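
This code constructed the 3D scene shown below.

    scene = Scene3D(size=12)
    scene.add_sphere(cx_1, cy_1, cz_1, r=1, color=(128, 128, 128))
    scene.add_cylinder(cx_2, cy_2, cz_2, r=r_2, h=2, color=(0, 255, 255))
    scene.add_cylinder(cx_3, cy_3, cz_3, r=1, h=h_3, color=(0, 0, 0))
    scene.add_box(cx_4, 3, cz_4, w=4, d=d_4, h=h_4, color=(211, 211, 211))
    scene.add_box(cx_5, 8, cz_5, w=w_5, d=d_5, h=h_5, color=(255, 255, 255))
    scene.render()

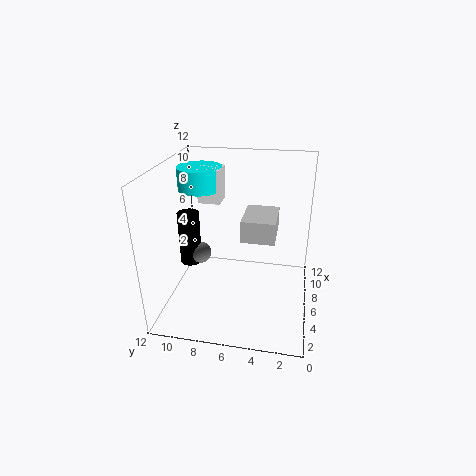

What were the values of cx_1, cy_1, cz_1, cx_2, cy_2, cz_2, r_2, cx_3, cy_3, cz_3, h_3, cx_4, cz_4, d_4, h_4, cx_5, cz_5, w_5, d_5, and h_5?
cx_1 = 8, cy_1 = 10, cz_1 = 3, cx_2 = 9, cy_2 = 10, cz_2 = 9, r_2 = 2, cx_3 = 8, cy_3 = 11, cz_3 = 2, h_3 = 5, cx_4 = 7, cz_4 = 5, d_4 = 3, h_4 = 2, cx_5 = 8, cz_5 = 8, w_5 = 2, d_5 = 2, h_5 = 3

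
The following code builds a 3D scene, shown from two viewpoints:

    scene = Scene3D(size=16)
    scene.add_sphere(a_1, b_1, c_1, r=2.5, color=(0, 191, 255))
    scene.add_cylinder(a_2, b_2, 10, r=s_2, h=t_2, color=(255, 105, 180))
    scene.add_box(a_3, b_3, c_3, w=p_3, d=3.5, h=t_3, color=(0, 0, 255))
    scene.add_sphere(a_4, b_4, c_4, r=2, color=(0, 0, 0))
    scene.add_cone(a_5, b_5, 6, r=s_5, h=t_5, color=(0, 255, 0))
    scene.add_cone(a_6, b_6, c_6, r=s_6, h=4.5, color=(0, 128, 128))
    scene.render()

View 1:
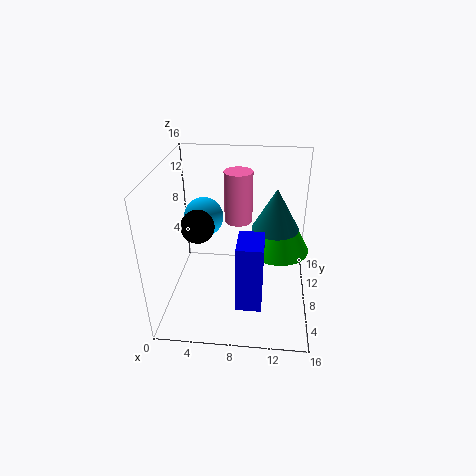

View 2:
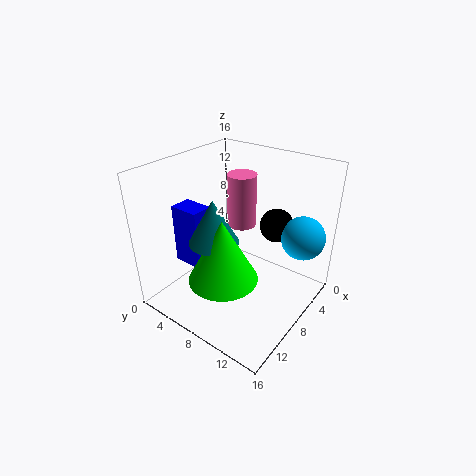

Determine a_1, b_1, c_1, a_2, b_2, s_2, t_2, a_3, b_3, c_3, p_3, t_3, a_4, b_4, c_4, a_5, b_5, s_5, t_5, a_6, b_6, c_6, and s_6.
a_1 = 3, b_1 = 13.5, c_1 = 7.5, a_2 = 8, b_2 = 8.5, s_2 = 1.5, t_2 = 5.5, a_3 = 8.5, b_3 = 1, c_3 = 4, p_3 = 2.5, t_3 = 7, a_4 = 3, b_4 = 10, c_4 = 8, a_5 = 12.5, b_5 = 9.5, s_5 = 3.5, t_5 = 6.5, a_6 = 12, b_6 = 8, c_6 = 9.5, s_6 = 2.5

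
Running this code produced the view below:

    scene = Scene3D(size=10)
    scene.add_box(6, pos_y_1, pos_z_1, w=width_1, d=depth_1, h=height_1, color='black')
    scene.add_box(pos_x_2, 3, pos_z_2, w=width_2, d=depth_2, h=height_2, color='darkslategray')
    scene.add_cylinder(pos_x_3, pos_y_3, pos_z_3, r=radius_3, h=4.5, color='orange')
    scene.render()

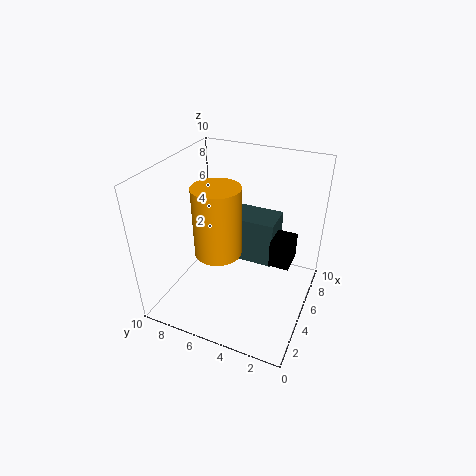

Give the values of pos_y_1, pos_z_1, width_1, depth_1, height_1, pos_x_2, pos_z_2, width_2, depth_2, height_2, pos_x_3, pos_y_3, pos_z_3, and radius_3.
pos_y_1 = 1.5; pos_z_1 = 2.5; width_1 = 2; depth_1 = 1.5; height_1 = 2; pos_x_2 = 6.5; pos_z_2 = 2; width_2 = 2.5; depth_2 = 3.5; height_2 = 3.5; pos_x_3 = 3; pos_y_3 = 5.5; pos_z_3 = 5; radius_3 = 1.5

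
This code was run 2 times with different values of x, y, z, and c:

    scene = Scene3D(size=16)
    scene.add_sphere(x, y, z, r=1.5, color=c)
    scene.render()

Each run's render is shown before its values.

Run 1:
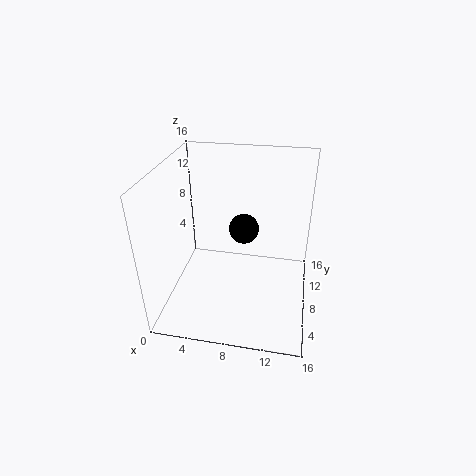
x = 9, y = 6, z = 10.5, c = 'black'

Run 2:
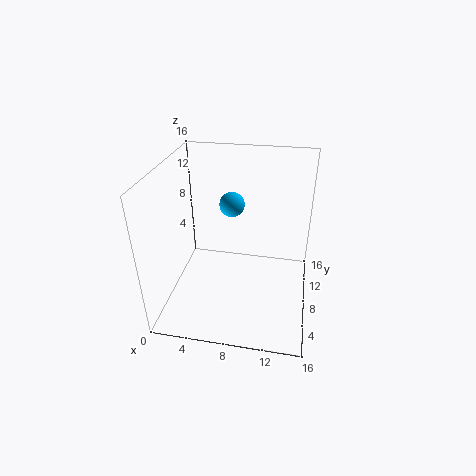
x = 6.5, y = 12, z = 10, c = 'deepskyblue'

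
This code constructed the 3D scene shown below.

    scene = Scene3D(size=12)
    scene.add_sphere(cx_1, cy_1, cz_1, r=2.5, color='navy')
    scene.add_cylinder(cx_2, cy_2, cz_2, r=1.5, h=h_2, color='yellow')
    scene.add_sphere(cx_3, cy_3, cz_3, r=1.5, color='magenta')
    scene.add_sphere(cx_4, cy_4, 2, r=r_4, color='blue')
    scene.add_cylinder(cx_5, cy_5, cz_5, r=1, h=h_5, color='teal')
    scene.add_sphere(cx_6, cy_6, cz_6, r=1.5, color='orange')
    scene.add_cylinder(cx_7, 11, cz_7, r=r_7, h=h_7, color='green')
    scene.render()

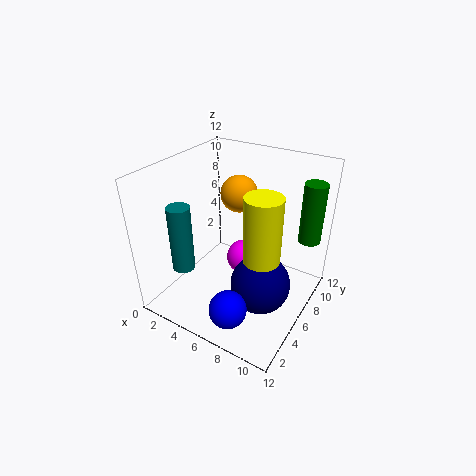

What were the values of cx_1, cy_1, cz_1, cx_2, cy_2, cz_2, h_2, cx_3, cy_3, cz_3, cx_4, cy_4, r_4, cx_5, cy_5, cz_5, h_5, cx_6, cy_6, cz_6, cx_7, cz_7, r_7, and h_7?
cx_1 = 8.5; cy_1 = 5.5; cz_1 = 2.5; cx_2 = 8.5; cy_2 = 5.5; cz_2 = 5; h_2 = 5.5; cx_3 = 6; cy_3 = 7; cz_3 = 3.5; cx_4 = 7.5; cy_4 = 2; r_4 = 1.5; cx_5 = 1.5; cy_5 = 4; cz_5 = 2.5; h_5 = 6; cx_6 = 5.5; cy_6 = 7; cz_6 = 9.5; cx_7 = 10.5; cz_7 = 4.5; r_7 = 1; h_7 = 5.5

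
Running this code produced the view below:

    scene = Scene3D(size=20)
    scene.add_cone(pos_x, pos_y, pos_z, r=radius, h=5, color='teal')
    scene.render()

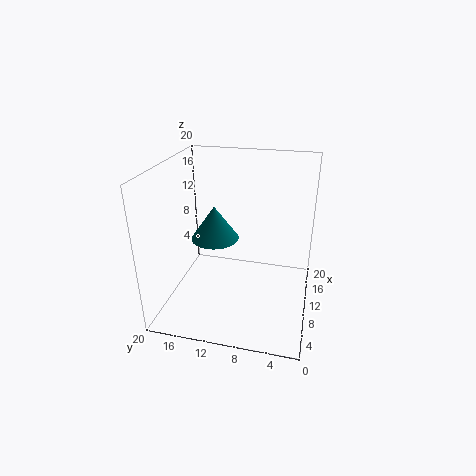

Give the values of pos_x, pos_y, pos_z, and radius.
pos_x = 12
pos_y = 14
pos_z = 8.5
radius = 3.5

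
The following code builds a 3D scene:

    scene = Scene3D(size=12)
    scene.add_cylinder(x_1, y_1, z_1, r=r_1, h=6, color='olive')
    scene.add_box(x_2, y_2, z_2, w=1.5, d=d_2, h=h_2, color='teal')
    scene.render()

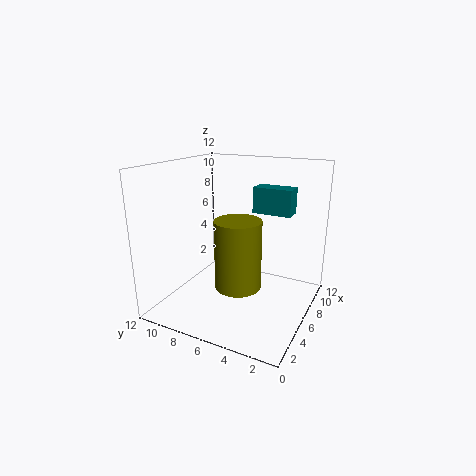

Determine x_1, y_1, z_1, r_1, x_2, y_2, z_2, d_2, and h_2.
x_1 = 6
y_1 = 6
z_1 = 1.5
r_1 = 2
x_2 = 5.5
y_2 = 1.5
z_2 = 8.5
d_2 = 3
h_2 = 2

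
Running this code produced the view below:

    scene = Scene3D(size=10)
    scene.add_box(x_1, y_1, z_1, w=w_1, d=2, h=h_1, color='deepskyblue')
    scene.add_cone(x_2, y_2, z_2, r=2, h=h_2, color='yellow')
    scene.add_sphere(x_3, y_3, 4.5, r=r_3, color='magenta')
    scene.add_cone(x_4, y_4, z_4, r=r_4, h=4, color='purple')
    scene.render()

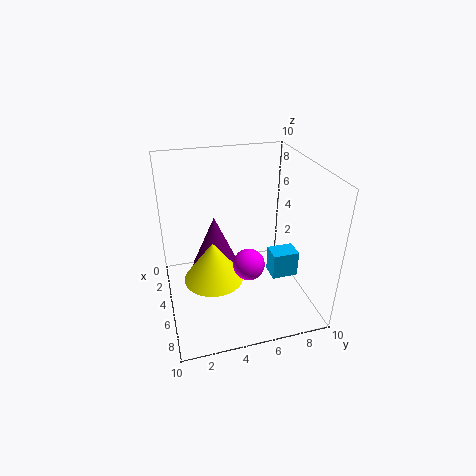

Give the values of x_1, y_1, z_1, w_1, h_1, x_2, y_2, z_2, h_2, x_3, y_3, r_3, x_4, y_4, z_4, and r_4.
x_1 = 3.75; y_1 = 7.75; z_1 = 1; w_1 = 1.5; h_1 = 2; x_2 = 6; y_2 = 3; z_2 = 2.75; h_2 = 2.75; x_3 = 7.5; y_3 = 5; r_3 = 1; x_4 = 3; y_4 = 3.75; z_4 = 1.75; r_4 = 1.75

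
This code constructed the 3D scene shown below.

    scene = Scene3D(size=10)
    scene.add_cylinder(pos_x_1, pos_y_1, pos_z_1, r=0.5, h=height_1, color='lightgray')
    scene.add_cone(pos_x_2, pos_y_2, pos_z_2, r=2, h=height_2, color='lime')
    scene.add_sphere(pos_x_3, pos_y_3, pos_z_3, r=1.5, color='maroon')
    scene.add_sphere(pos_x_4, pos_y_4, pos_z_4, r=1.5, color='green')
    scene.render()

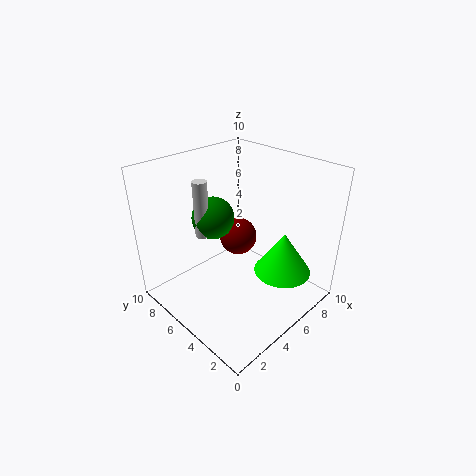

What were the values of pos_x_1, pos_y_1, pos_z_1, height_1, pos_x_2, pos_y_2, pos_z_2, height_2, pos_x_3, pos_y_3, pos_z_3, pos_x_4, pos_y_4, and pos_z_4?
pos_x_1 = 3.5
pos_y_1 = 7
pos_z_1 = 5
height_1 = 4
pos_x_2 = 7
pos_y_2 = 2.5
pos_z_2 = 2.5
height_2 = 3
pos_x_3 = 7.5
pos_y_3 = 7.5
pos_z_3 = 3
pos_x_4 = 4.5
pos_y_4 = 7
pos_z_4 = 6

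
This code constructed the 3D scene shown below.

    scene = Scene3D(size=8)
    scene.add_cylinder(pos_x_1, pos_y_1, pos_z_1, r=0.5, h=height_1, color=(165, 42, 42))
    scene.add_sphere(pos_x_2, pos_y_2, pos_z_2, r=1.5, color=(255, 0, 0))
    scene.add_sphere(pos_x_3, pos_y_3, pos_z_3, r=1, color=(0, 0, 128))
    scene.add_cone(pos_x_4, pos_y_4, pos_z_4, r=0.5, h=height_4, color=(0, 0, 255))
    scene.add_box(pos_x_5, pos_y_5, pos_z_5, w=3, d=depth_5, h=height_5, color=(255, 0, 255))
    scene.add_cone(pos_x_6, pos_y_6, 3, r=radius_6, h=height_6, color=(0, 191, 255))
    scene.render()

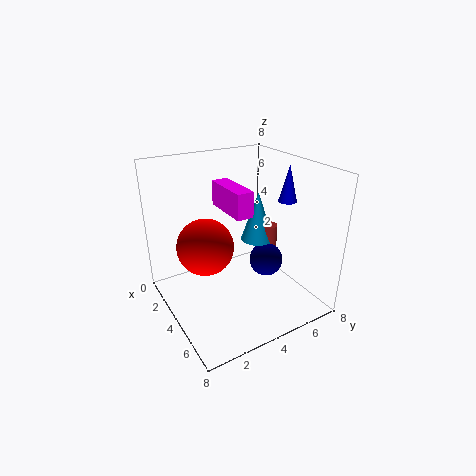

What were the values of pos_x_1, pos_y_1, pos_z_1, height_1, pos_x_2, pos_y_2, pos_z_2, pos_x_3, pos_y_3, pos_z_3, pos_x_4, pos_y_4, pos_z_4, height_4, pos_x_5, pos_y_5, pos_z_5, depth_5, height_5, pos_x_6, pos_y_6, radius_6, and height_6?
pos_x_1 = 3.5; pos_y_1 = 6.5; pos_z_1 = 2.5; height_1 = 1.5; pos_x_2 = 4; pos_y_2 = 2; pos_z_2 = 4; pos_x_3 = 4; pos_y_3 = 6; pos_z_3 = 2; pos_x_4 = 5; pos_y_4 = 6.5; pos_z_4 = 6; height_4 = 2; pos_x_5 = 1; pos_y_5 = 4; pos_z_5 = 5; depth_5 = 1; height_5 = 1.5; pos_x_6 = 3; pos_y_6 = 6; radius_6 = 1; height_6 = 3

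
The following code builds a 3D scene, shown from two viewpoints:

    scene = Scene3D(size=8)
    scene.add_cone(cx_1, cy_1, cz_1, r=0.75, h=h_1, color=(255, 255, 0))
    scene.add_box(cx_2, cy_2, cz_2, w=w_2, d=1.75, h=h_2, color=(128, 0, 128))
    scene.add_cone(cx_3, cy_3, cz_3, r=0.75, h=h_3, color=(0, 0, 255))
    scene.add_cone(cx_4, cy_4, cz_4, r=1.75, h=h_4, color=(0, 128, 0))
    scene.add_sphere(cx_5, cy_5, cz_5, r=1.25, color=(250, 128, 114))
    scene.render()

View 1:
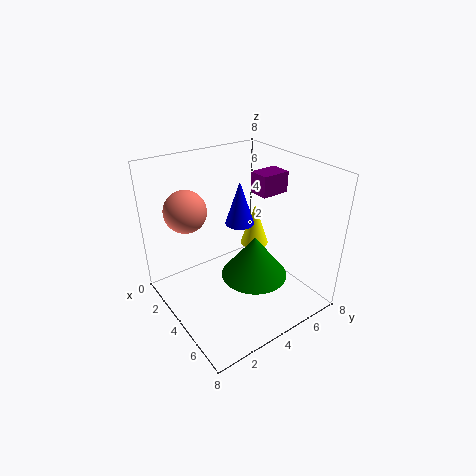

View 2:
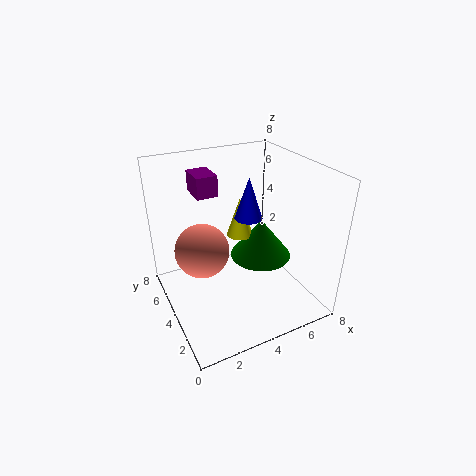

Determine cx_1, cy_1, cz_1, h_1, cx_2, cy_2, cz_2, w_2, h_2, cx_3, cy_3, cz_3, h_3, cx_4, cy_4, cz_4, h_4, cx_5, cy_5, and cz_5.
cx_1 = 4.5
cy_1 = 4.75
cz_1 = 3.75
h_1 = 2.25
cx_2 = 2.5
cy_2 = 6
cz_2 = 5.75
w_2 = 1.25
h_2 = 1.25
cx_3 = 4.5
cy_3 = 3.75
cz_3 = 5.25
h_3 = 2.25
cx_4 = 5.5
cy_4 = 4
cz_4 = 2.5
h_4 = 2.25
cx_5 = 1.25
cy_5 = 2.25
cz_5 = 5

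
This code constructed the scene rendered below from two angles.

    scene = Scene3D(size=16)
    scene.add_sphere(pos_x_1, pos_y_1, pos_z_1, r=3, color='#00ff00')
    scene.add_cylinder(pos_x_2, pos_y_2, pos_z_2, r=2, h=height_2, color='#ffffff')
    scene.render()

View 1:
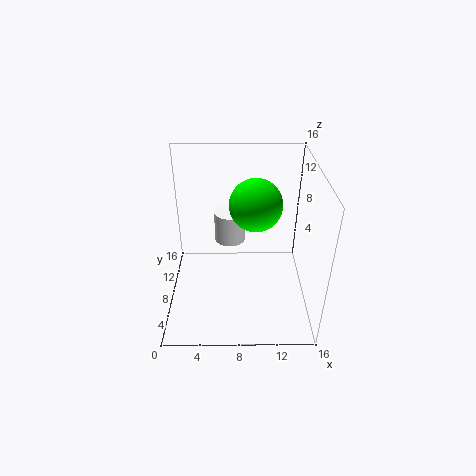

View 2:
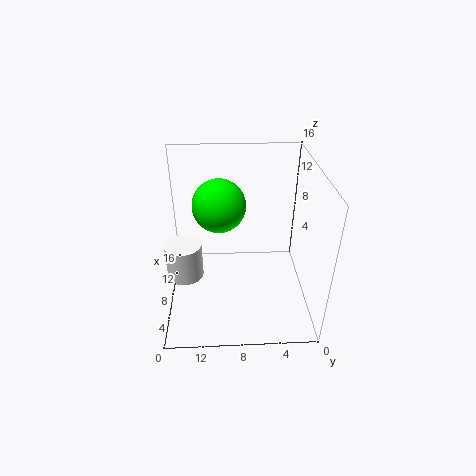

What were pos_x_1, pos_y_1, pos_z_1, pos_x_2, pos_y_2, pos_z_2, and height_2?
pos_x_1 = 10
pos_y_1 = 10
pos_z_1 = 11
pos_x_2 = 7
pos_y_2 = 14
pos_z_2 = 4
height_2 = 4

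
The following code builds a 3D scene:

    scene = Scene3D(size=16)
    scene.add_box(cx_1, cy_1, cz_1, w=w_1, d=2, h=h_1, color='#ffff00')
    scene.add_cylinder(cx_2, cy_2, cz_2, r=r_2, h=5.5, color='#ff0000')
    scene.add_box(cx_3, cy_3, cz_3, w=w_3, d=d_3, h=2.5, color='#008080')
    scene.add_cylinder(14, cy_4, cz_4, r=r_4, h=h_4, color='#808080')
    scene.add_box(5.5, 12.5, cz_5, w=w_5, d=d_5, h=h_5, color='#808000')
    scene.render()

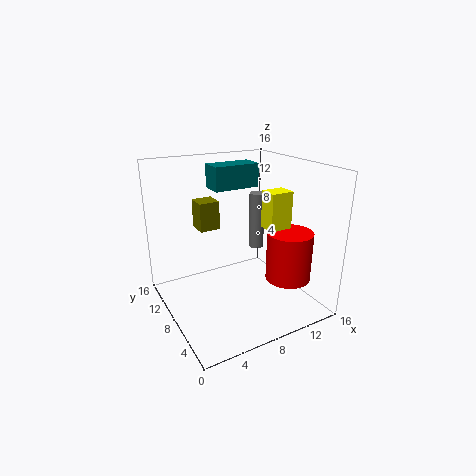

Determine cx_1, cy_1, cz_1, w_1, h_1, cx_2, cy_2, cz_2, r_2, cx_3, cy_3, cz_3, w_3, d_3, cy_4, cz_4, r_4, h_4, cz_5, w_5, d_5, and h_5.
cx_1 = 10; cy_1 = 4.5; cz_1 = 9.5; w_1 = 2.5; h_1 = 4; cx_2 = 12.5; cy_2 = 4.5; cz_2 = 3.5; r_2 = 2.5; cx_3 = 5.5; cy_3 = 8; cz_3 = 13.5; w_3 = 5; d_3 = 2.5; cy_4 = 13.5; cz_4 = 3.5; r_4 = 1; h_4 = 7.5; cz_5 = 7.5; w_5 = 2.5; d_5 = 2.5; h_5 = 3.5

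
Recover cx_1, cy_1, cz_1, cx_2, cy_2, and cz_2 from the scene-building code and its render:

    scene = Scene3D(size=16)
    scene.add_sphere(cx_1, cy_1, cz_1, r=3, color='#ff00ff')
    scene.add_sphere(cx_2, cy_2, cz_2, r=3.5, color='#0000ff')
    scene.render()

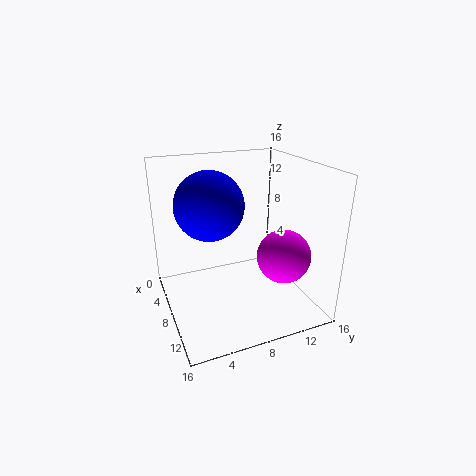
cx_1 = 10.5
cy_1 = 12.5
cz_1 = 6
cx_2 = 9
cy_2 = 4.5
cz_2 = 12.5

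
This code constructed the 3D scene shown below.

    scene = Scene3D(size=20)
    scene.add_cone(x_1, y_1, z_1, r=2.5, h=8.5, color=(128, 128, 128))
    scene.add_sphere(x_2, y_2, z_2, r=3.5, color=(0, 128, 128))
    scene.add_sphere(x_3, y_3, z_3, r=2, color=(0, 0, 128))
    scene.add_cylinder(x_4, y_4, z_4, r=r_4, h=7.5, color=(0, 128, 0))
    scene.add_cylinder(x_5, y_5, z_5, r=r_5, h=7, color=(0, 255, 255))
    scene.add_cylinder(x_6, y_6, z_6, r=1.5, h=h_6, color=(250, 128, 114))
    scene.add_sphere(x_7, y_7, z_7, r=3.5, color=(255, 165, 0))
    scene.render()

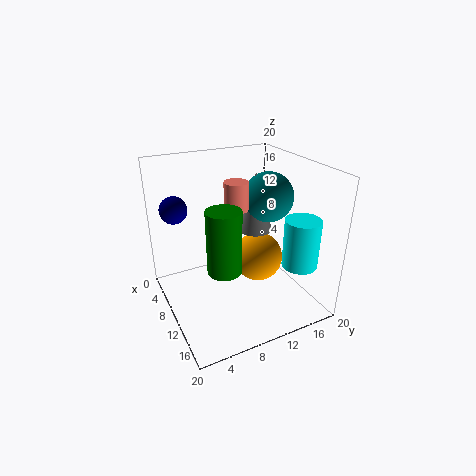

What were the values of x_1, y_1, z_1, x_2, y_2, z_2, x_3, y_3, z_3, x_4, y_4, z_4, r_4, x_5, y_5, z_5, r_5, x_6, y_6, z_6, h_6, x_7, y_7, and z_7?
x_1 = 8.5; y_1 = 13.5; z_1 = 10; x_2 = 9.5; y_2 = 15; z_2 = 15; x_3 = 3.5; y_3 = 3; z_3 = 13; x_4 = 16.5; y_4 = 5; z_4 = 10; r_4 = 2; x_5 = 14.5; y_5 = 17.5; z_5 = 6; r_5 = 2.5; x_6 = 12.5; y_6 = 8.5; z_6 = 15.5; h_6 = 3.5; x_7 = 10.5; y_7 = 13; z_7 = 6.5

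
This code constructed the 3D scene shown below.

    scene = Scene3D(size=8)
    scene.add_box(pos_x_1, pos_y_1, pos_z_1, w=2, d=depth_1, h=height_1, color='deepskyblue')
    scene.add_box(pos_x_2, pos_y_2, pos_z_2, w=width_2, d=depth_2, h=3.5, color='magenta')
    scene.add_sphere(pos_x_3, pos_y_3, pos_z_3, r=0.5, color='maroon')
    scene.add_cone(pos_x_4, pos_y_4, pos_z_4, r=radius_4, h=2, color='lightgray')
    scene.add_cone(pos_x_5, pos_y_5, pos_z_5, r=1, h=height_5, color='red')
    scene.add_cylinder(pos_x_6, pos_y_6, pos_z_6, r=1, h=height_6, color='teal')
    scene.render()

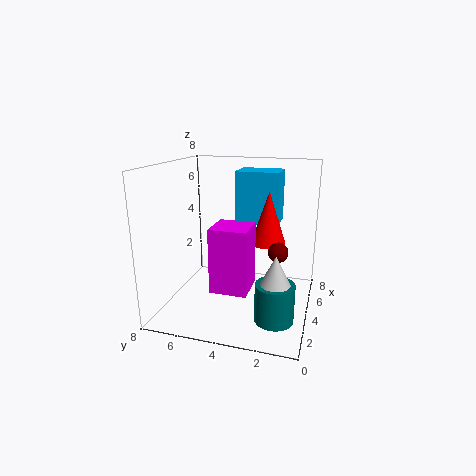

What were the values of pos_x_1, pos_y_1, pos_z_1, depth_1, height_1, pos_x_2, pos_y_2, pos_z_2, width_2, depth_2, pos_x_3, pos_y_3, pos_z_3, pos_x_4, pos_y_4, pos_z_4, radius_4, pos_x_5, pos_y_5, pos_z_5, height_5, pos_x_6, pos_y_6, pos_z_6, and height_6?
pos_x_1 = 5, pos_y_1 = 2, pos_z_1 = 4.5, depth_1 = 2.5, height_1 = 3, pos_x_2 = 2, pos_y_2 = 3, pos_z_2 = 1.5, width_2 = 2, depth_2 = 2, pos_x_3 = 2.5, pos_y_3 = 1.5, pos_z_3 = 4, pos_x_4 = 2, pos_y_4 = 1.5, pos_z_4 = 2, radius_4 = 1, pos_x_5 = 5, pos_y_5 = 2.5, pos_z_5 = 3.5, height_5 = 3, pos_x_6 = 2, pos_y_6 = 1.5, pos_z_6 = 0.5, height_6 = 2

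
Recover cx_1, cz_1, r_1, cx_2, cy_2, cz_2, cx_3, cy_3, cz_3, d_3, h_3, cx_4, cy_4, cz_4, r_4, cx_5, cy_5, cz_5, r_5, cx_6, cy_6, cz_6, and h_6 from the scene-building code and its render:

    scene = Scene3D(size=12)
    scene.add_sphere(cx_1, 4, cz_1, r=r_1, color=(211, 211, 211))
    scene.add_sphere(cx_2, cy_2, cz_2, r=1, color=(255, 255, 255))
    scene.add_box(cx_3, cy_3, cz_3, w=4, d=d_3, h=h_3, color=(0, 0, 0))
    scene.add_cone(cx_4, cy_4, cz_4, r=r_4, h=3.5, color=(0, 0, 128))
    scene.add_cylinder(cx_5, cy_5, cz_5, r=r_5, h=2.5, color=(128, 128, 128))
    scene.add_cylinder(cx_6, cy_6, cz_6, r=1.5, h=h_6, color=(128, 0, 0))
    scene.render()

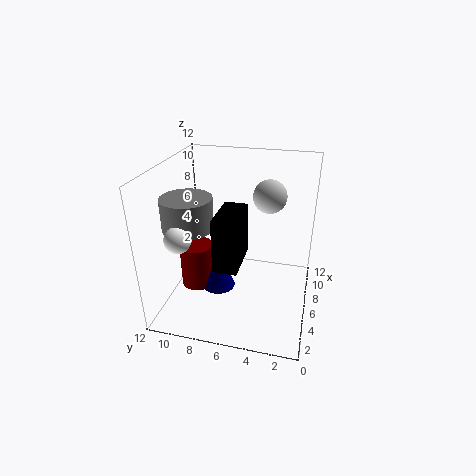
cx_1 = 9.5
cz_1 = 8.5
r_1 = 1.5
cx_2 = 2
cy_2 = 9.5
cz_2 = 7.5
cx_3 = 3.5
cy_3 = 5.5
cz_3 = 4
d_3 = 2
h_3 = 4.5
cx_4 = 6.5
cy_4 = 8
cz_4 = 0.5
r_4 = 1.5
cx_5 = 4
cy_5 = 9.5
cz_5 = 7.5
r_5 = 2
cx_6 = 6.5
cy_6 = 10
cz_6 = 0.5
h_6 = 4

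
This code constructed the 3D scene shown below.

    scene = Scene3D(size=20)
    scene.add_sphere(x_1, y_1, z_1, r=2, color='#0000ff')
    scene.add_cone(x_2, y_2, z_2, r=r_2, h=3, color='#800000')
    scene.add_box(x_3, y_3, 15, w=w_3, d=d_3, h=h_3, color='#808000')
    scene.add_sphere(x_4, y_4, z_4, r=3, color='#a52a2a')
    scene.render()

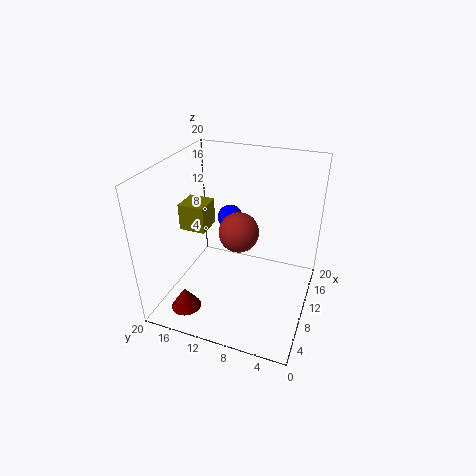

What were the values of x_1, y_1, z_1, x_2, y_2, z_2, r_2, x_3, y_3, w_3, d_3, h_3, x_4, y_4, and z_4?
x_1 = 17; y_1 = 14; z_1 = 9; x_2 = 3; y_2 = 15; z_2 = 2; r_2 = 2; x_3 = 2; y_3 = 11; w_3 = 3; d_3 = 3; h_3 = 3; x_4 = 13; y_4 = 11; z_4 = 9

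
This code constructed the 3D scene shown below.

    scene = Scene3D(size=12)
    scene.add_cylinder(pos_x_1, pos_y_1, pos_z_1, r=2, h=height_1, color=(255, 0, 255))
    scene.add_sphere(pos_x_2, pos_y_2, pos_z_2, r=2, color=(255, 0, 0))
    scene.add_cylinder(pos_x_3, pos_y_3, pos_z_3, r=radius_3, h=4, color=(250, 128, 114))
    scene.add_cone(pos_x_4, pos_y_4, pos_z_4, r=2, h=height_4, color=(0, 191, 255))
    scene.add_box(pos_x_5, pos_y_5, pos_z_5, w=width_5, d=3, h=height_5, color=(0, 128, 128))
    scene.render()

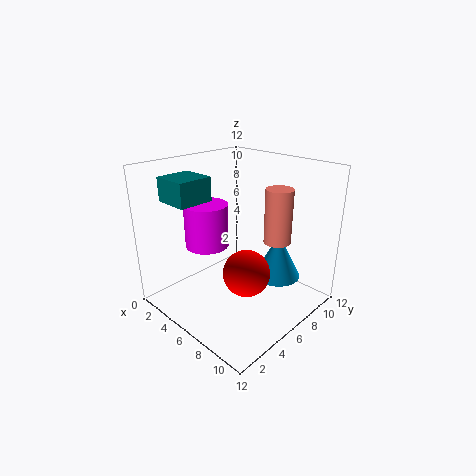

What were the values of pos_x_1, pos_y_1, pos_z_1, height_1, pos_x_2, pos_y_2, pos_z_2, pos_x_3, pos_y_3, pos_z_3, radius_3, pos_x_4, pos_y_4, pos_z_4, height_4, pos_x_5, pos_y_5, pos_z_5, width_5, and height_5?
pos_x_1 = 2, pos_y_1 = 6, pos_z_1 = 4, height_1 = 4, pos_x_2 = 7, pos_y_2 = 6, pos_z_2 = 3, pos_x_3 = 10, pos_y_3 = 6, pos_z_3 = 7, radius_3 = 1, pos_x_4 = 8, pos_y_4 = 9, pos_z_4 = 2, height_4 = 4, pos_x_5 = 1, pos_y_5 = 2, pos_z_5 = 9, width_5 = 3, height_5 = 2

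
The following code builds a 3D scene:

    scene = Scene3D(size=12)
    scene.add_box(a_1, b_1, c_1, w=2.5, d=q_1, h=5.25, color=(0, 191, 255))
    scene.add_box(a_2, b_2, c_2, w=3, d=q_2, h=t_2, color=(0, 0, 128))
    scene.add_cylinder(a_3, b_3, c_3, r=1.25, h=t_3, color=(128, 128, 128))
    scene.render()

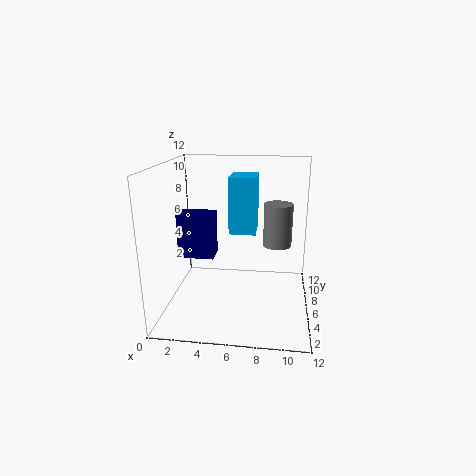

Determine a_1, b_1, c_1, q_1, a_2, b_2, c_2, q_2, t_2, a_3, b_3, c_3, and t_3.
a_1 = 4.75; b_1 = 8.75; c_1 = 5.25; q_1 = 3.25; a_2 = 1; b_2 = 5.25; c_2 = 4.25; q_2 = 2; t_2 = 3.75; a_3 = 9.25; b_3 = 8; c_3 = 4.75; t_3 = 3.75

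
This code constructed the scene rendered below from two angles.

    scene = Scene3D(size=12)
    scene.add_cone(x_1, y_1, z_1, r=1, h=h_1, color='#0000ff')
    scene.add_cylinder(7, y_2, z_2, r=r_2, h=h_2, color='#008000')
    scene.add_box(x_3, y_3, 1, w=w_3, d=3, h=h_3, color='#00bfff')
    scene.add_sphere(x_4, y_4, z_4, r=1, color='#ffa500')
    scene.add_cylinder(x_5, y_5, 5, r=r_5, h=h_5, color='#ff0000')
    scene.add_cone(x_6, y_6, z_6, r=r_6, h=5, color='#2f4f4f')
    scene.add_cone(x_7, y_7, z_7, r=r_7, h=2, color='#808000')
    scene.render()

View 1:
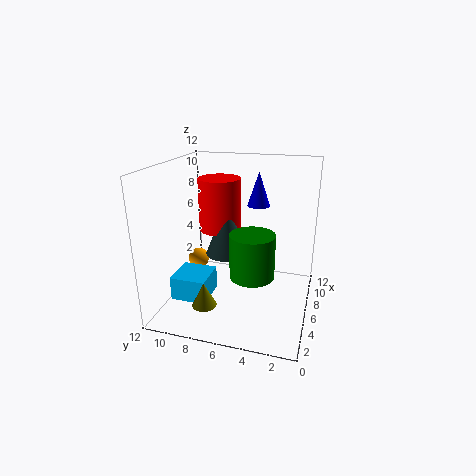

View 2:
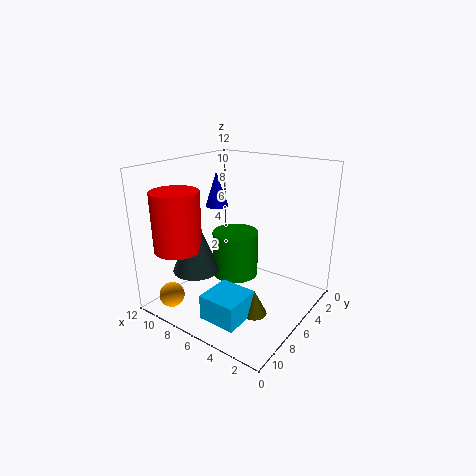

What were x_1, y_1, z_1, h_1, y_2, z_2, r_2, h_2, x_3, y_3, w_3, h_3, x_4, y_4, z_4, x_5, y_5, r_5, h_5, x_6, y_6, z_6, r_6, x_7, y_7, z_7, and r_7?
x_1 = 9; y_1 = 5; z_1 = 8; h_1 = 3; y_2 = 5; z_2 = 2; r_2 = 2; h_2 = 4; x_3 = 3; y_3 = 8; w_3 = 3; h_3 = 2; x_4 = 9; y_4 = 11; z_4 = 2; x_5 = 10; y_5 = 9; r_5 = 2; h_5 = 5; x_6 = 9; y_6 = 8; z_6 = 3; r_6 = 2; x_7 = 3; y_7 = 8; z_7 = 1; r_7 = 1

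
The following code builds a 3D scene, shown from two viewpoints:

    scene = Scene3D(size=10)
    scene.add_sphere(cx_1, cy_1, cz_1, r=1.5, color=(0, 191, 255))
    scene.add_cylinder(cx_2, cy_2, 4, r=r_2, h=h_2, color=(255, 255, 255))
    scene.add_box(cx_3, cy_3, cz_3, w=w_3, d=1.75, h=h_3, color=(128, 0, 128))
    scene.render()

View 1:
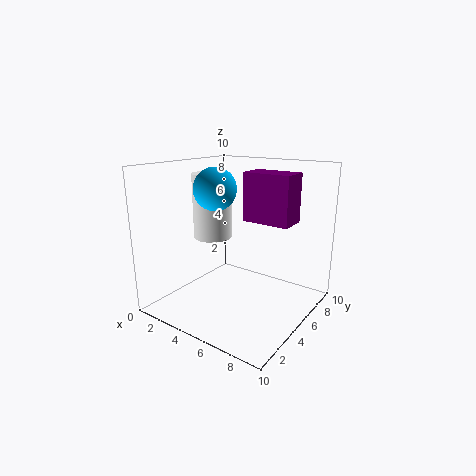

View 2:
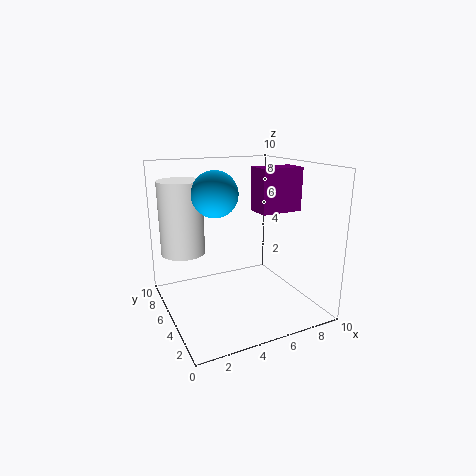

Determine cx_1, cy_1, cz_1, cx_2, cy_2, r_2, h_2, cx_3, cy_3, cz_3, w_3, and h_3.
cx_1 = 3.25, cy_1 = 4.75, cz_1 = 8.25, cx_2 = 1.5, cy_2 = 6.5, r_2 = 1.5, h_2 = 5, cx_3 = 6.25, cy_3 = 3.75, cz_3 = 6.75, w_3 = 3, h_3 = 3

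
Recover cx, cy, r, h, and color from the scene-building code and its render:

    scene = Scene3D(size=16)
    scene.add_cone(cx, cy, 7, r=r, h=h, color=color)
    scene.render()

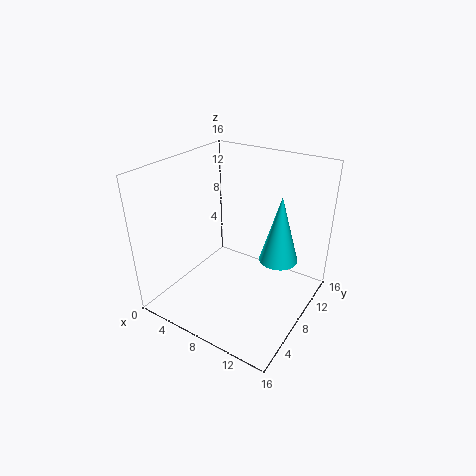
cx = 13; cy = 8; r = 2; h = 7; color = 'cyan'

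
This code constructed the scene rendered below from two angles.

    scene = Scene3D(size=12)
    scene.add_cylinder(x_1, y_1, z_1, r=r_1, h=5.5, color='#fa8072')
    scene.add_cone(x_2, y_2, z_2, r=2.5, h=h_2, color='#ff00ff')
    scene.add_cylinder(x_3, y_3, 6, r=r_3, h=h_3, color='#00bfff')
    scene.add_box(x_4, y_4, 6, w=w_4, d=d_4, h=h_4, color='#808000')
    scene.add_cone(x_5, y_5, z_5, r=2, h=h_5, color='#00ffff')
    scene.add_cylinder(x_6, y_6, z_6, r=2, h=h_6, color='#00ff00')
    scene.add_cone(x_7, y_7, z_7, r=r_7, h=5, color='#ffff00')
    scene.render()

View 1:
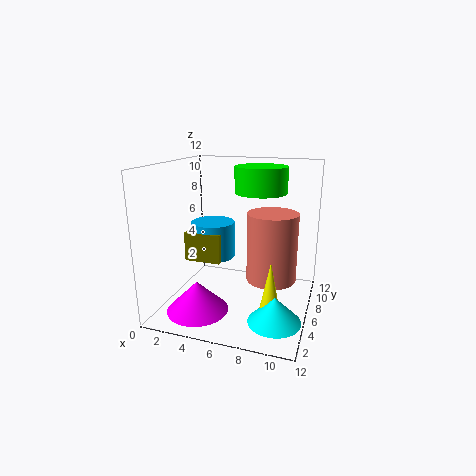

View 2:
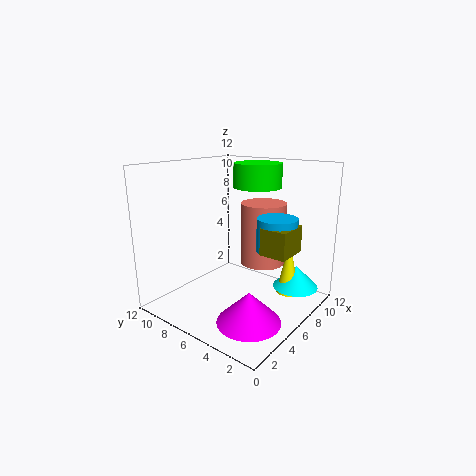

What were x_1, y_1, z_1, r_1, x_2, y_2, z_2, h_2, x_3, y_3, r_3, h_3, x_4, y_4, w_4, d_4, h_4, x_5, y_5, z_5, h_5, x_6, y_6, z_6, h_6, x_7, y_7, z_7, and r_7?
x_1 = 9
y_1 = 5.5
z_1 = 3
r_1 = 2
x_2 = 3.5
y_2 = 3
z_2 = 0.5
h_2 = 2.5
x_3 = 5.5
y_3 = 2
r_3 = 1.5
h_3 = 2.5
x_4 = 4
y_4 = 0.5
w_4 = 2.5
d_4 = 2
h_4 = 2
x_5 = 10
y_5 = 2.5
z_5 = 1
h_5 = 2
x_6 = 8
y_6 = 5.5
z_6 = 10
h_6 = 2
x_7 = 9.5
y_7 = 3
z_7 = 0.5
r_7 = 1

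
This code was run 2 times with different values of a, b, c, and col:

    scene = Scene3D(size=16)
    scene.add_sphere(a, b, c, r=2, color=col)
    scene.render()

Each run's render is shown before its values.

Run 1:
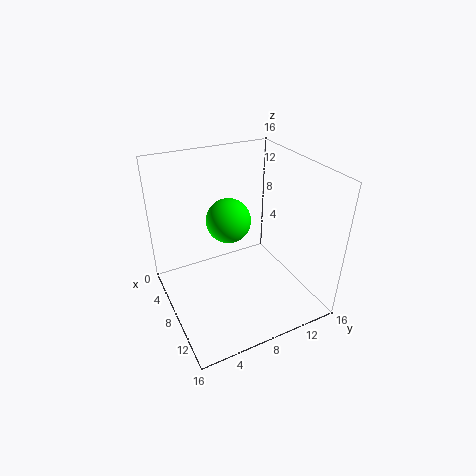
a = 12; b = 5; c = 13; col = 'lime'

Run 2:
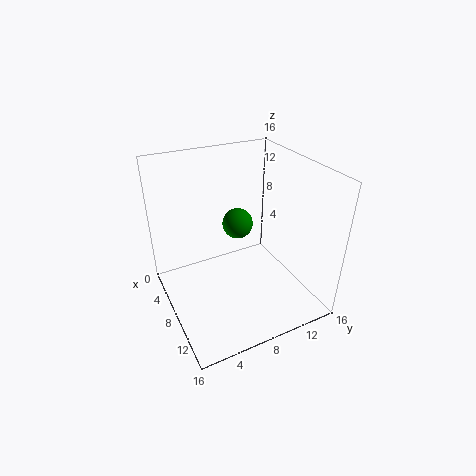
a = 2; b = 11; c = 6; col = 'green'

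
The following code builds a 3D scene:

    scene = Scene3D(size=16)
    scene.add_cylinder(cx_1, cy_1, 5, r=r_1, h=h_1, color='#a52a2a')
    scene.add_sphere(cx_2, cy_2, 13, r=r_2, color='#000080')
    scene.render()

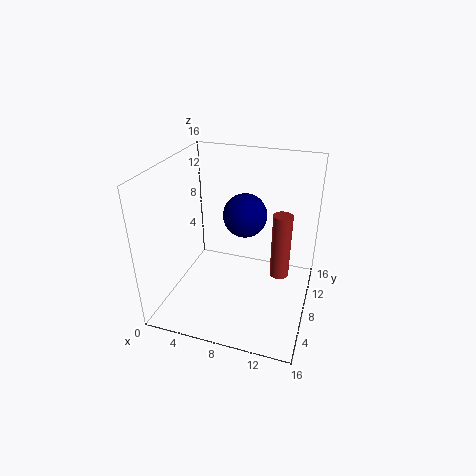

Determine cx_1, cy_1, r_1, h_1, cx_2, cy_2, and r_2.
cx_1 = 13; cy_1 = 7; r_1 = 1; h_1 = 7; cx_2 = 10; cy_2 = 4; r_2 = 2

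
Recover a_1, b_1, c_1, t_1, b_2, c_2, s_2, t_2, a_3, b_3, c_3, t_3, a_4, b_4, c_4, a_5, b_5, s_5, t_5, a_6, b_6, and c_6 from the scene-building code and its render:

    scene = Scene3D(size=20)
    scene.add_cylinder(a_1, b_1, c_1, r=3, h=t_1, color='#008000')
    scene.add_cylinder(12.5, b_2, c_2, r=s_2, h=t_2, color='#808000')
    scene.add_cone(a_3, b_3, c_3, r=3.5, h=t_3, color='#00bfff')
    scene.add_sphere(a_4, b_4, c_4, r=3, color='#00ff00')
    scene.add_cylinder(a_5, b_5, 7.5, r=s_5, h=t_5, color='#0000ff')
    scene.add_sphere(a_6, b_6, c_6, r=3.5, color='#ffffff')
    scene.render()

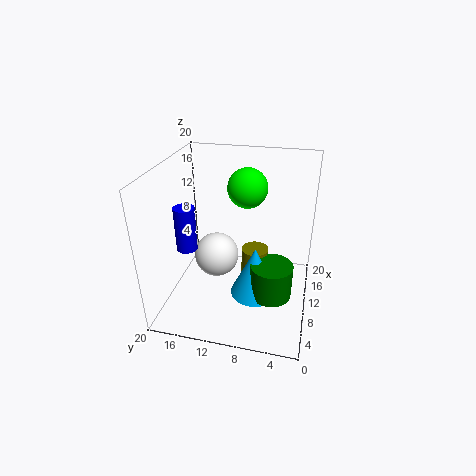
a_1 = 9.5
b_1 = 5
c_1 = 1.5
t_1 = 5
b_2 = 8
c_2 = 1.5
s_2 = 2
t_2 = 5.5
a_3 = 10
b_3 = 7.5
c_3 = 1
t_3 = 7.5
a_4 = 16
b_4 = 10
c_4 = 15
a_5 = 9.5
b_5 = 17.5
s_5 = 1.5
t_5 = 6.5
a_6 = 14
b_6 = 14.5
c_6 = 4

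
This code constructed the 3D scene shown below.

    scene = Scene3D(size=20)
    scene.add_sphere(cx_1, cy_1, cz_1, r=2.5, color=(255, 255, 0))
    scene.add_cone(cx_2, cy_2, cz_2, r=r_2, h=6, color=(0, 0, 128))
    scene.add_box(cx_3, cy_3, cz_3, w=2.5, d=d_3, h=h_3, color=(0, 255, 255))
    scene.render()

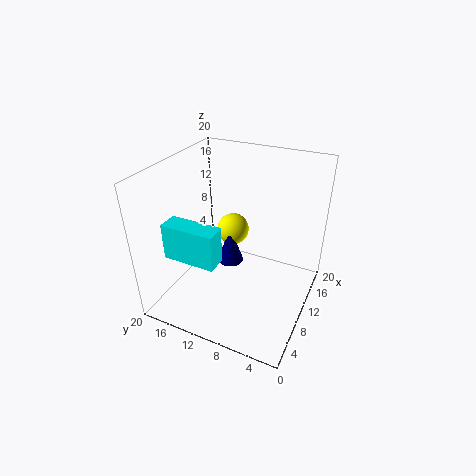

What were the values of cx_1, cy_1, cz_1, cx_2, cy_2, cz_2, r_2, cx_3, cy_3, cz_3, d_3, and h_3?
cx_1 = 15.5, cy_1 = 13.5, cz_1 = 7.5, cx_2 = 13.5, cy_2 = 13, cz_2 = 3, r_2 = 2, cx_3 = 1, cy_3 = 9, cz_3 = 11, d_3 = 6.5, h_3 = 4.5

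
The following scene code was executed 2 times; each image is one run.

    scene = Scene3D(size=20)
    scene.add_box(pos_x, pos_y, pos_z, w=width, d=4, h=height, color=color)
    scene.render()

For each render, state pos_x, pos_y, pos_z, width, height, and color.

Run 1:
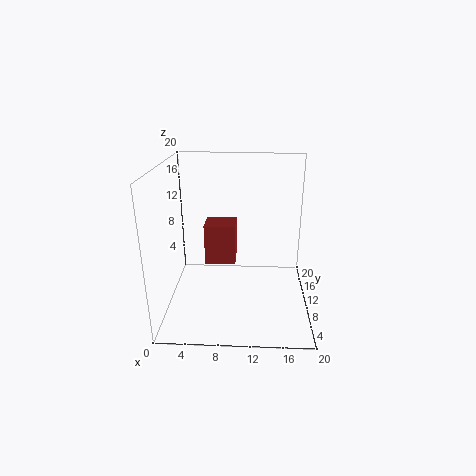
pos_x = 5; pos_y = 11.5; pos_z = 5; width = 4.5; height = 6; color = 'brown'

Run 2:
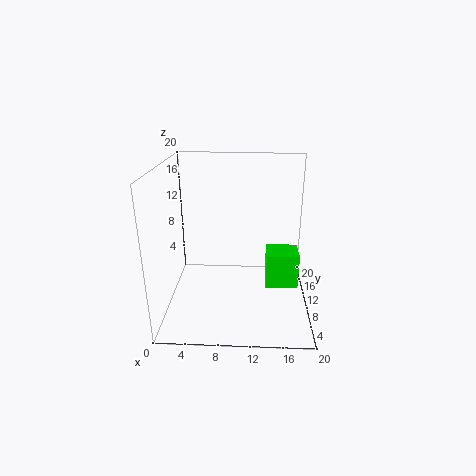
pos_x = 14; pos_y = 8.5; pos_z = 3; width = 4.5; height = 5; color = 'lime'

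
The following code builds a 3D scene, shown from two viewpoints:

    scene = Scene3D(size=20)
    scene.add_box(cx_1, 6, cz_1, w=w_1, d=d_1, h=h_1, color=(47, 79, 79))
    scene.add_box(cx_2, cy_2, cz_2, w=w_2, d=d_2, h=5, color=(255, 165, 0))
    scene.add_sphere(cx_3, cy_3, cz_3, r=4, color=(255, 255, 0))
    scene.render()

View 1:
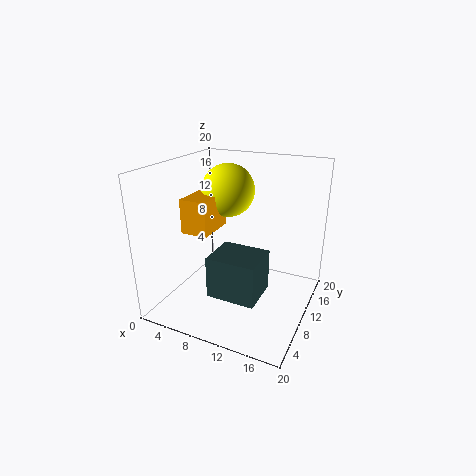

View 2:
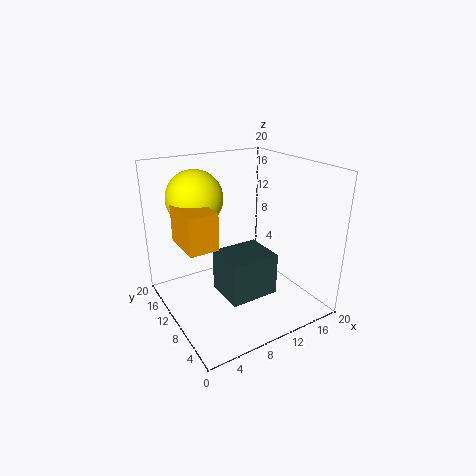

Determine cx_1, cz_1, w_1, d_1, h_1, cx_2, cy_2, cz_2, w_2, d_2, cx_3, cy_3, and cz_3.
cx_1 = 7, cz_1 = 2, w_1 = 7, d_1 = 6, h_1 = 6, cx_2 = 2, cy_2 = 8, cz_2 = 10, w_2 = 4, d_2 = 6, cx_3 = 6, cy_3 = 15, cz_3 = 15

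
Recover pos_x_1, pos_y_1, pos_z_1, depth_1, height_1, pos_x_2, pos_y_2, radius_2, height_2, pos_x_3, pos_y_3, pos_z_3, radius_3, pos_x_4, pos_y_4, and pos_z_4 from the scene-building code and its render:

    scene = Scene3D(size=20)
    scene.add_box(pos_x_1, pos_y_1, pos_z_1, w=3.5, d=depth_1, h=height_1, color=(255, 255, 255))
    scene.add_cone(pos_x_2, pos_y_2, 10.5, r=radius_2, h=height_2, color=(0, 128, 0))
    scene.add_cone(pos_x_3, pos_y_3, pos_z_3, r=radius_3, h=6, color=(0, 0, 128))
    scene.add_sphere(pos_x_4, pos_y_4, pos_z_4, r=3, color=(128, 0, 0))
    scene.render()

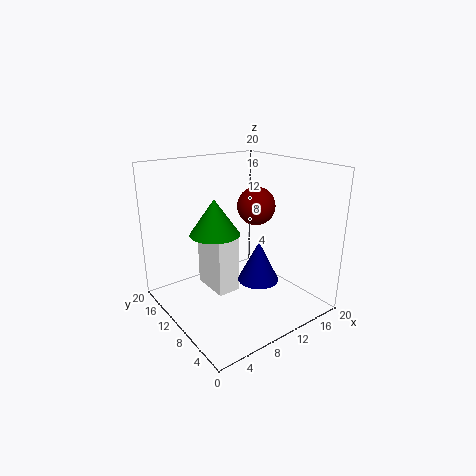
pos_x_1 = 7.5, pos_y_1 = 11, pos_z_1 = 1, depth_1 = 6, height_1 = 8.5, pos_x_2 = 7.5, pos_y_2 = 12, radius_2 = 3.5, height_2 = 5, pos_x_3 = 13, pos_y_3 = 9, pos_z_3 = 3, radius_3 = 3, pos_x_4 = 16.5, pos_y_4 = 14, pos_z_4 = 12.5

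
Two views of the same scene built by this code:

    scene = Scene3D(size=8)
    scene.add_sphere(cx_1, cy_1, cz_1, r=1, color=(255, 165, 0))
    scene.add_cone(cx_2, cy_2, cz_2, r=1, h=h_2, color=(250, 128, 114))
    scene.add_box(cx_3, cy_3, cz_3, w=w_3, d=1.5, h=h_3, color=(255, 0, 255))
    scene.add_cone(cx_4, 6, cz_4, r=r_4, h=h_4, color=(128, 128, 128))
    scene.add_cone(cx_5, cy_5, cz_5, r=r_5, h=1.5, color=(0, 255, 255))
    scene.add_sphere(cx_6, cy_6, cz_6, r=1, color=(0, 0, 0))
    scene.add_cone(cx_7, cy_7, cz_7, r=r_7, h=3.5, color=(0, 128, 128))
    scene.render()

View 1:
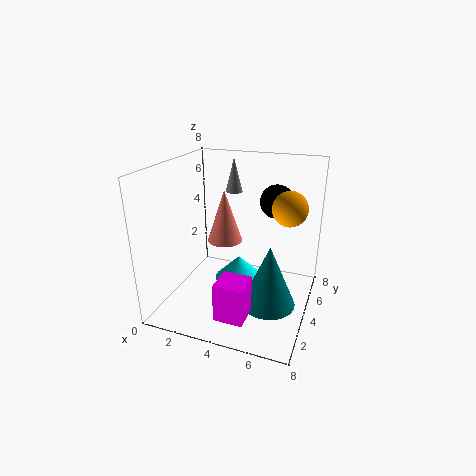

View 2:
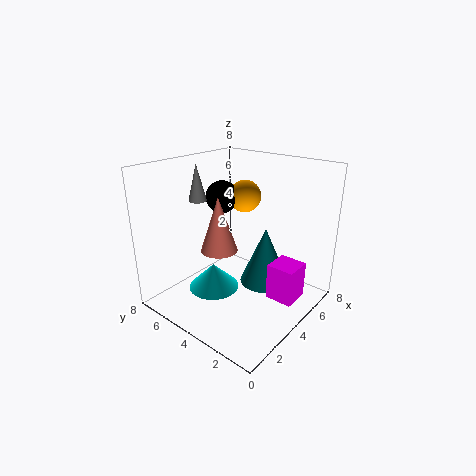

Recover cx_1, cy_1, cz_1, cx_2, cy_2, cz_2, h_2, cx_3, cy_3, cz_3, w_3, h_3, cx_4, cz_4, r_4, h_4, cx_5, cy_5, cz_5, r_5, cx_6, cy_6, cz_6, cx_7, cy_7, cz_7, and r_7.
cx_1 = 6.5
cy_1 = 5.5
cz_1 = 5.5
cx_2 = 3
cy_2 = 4.5
cz_2 = 3.5
h_2 = 3
cx_3 = 4
cy_3 = 0.5
cz_3 = 1
w_3 = 1.5
h_3 = 2
cx_4 = 3
cz_4 = 6
r_4 = 0.5
h_4 = 2
cx_5 = 3.5
cy_5 = 5.5
cz_5 = 0.5
r_5 = 1.5
cx_6 = 5.5
cy_6 = 6.5
cz_6 = 5.5
cx_7 = 6
cy_7 = 3.5
cz_7 = 0.5
r_7 = 1.5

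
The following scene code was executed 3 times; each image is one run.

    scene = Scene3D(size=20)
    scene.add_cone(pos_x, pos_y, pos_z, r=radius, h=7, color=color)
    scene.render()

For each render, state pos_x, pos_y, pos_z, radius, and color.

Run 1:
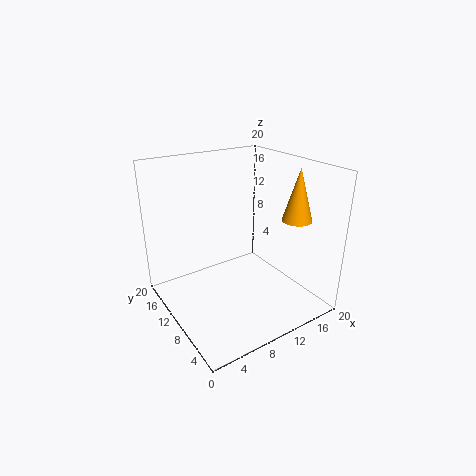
pos_x = 16; pos_y = 5; pos_z = 13; radius = 2; color = 'orange'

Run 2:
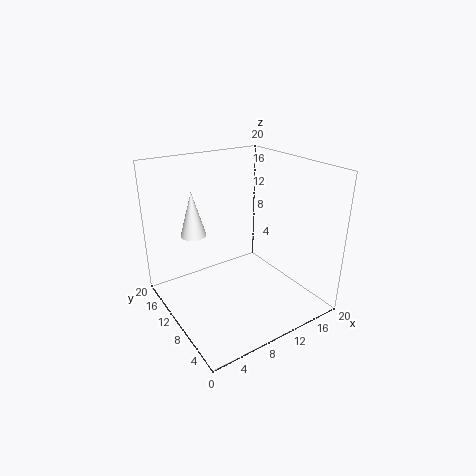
pos_x = 7; pos_y = 18; pos_z = 8; radius = 2; color = 'white'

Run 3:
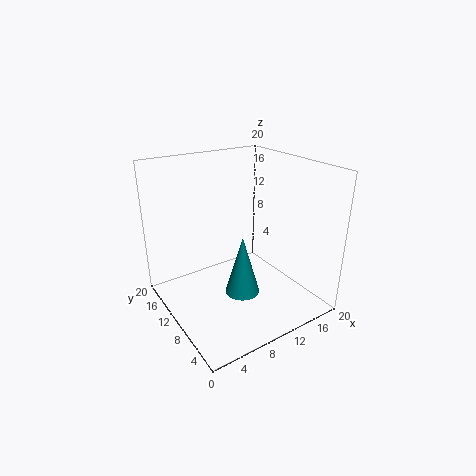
pos_x = 6; pos_y = 3; pos_z = 7; radius = 2; color = 'teal'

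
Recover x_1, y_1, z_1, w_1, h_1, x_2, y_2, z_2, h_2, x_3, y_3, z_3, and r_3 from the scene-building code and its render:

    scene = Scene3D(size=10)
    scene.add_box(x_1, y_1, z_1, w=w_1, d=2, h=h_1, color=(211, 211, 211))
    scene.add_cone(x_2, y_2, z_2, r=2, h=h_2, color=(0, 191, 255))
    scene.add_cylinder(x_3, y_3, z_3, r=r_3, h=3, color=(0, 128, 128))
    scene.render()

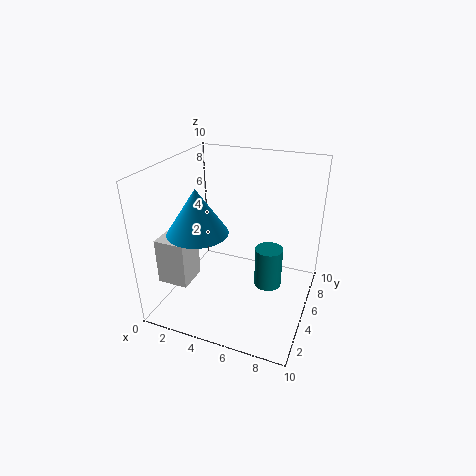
x_1 = 1
y_1 = 1
z_1 = 3
w_1 = 2
h_1 = 3
x_2 = 3
y_2 = 3
z_2 = 6
h_2 = 3
x_3 = 7
y_3 = 6
z_3 = 1
r_3 = 1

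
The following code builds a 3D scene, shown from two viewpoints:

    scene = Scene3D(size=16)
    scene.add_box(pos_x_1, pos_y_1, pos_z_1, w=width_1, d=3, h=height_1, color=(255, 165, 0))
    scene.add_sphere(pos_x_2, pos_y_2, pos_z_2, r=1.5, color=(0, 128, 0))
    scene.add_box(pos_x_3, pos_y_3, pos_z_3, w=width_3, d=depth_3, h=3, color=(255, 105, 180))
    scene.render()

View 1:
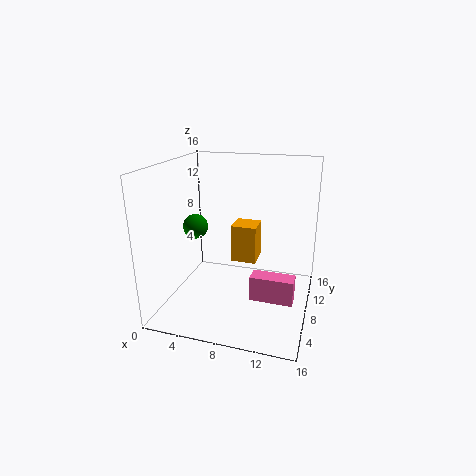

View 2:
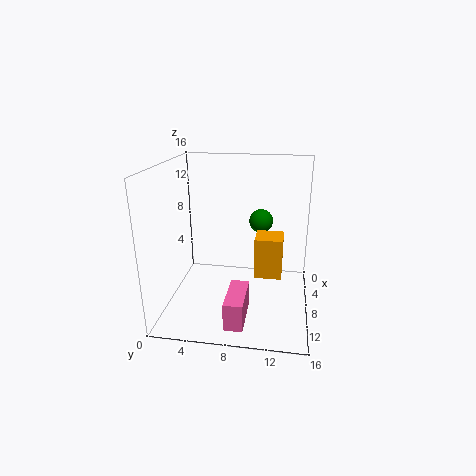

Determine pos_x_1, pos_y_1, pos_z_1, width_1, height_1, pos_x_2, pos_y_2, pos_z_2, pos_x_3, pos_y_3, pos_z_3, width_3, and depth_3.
pos_x_1 = 6.5
pos_y_1 = 10
pos_z_1 = 4
width_1 = 3
height_1 = 4.5
pos_x_2 = 2
pos_y_2 = 10
pos_z_2 = 8
pos_x_3 = 9.5
pos_y_3 = 7.5
pos_z_3 = 0.5
width_3 = 5
depth_3 = 2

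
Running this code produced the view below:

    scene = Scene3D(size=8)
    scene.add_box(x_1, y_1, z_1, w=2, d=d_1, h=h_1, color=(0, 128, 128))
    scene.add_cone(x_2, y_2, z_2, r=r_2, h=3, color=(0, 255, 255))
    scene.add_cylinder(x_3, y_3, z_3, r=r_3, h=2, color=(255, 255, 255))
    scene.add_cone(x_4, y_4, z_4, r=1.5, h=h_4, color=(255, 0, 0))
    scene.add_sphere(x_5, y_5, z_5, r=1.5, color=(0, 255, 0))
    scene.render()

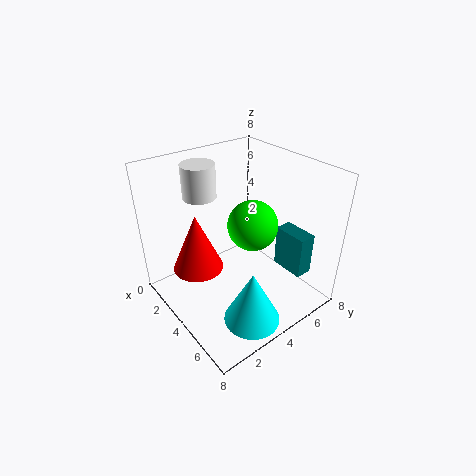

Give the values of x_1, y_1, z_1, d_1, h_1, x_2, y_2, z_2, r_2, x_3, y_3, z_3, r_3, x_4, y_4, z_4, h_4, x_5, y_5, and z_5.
x_1 = 4.5
y_1 = 6.5
z_1 = 1.5
d_1 = 1
h_1 = 2.5
x_2 = 6.5
y_2 = 3
z_2 = 0.5
r_2 = 1.5
x_3 = 1
y_3 = 3.5
z_3 = 5.5
r_3 = 1
x_4 = 2
y_4 = 2.5
z_4 = 1.5
h_4 = 3.5
x_5 = 3.5
y_5 = 5.5
z_5 = 4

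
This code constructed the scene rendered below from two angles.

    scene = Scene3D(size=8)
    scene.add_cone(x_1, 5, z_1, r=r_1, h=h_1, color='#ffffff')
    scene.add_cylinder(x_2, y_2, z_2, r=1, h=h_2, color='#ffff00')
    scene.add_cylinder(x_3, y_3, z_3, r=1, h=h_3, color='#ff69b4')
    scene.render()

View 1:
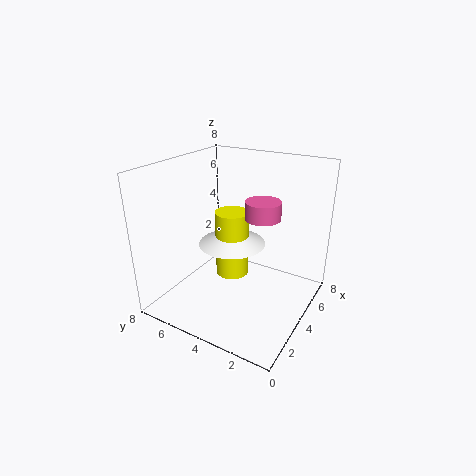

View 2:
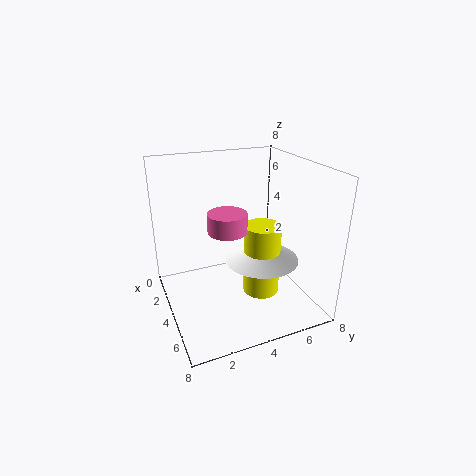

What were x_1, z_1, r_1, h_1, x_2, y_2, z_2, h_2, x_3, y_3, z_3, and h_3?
x_1 = 5, z_1 = 3, r_1 = 2, h_1 = 1, x_2 = 5, y_2 = 5, z_2 = 1, h_2 = 4, x_3 = 5, y_3 = 3, z_3 = 5, h_3 = 1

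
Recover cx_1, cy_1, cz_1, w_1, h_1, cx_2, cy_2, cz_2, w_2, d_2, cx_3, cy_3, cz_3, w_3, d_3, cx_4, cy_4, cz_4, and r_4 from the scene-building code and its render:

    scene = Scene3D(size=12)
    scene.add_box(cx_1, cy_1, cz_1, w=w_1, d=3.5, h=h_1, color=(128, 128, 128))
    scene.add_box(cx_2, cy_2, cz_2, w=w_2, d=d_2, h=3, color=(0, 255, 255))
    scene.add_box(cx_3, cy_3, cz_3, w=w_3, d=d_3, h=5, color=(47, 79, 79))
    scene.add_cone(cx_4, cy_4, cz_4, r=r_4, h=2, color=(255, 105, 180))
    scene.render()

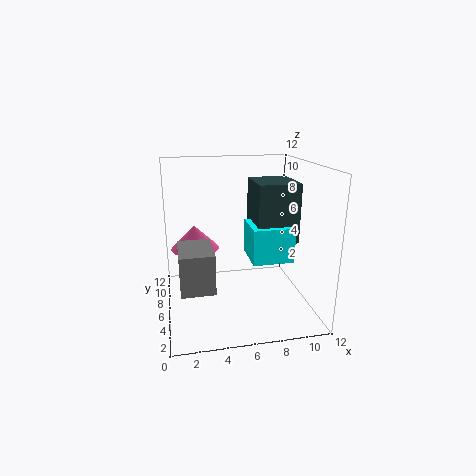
cx_1 = 1; cy_1 = 1.5; cz_1 = 3.5; w_1 = 2.5; h_1 = 3; cx_2 = 7; cy_2 = 4.5; cz_2 = 4; w_2 = 3.5; d_2 = 3.5; cx_3 = 7.5; cy_3 = 5; cz_3 = 5.5; w_3 = 3.5; d_3 = 4; cx_4 = 2.5; cy_4 = 7; cz_4 = 5; r_4 = 2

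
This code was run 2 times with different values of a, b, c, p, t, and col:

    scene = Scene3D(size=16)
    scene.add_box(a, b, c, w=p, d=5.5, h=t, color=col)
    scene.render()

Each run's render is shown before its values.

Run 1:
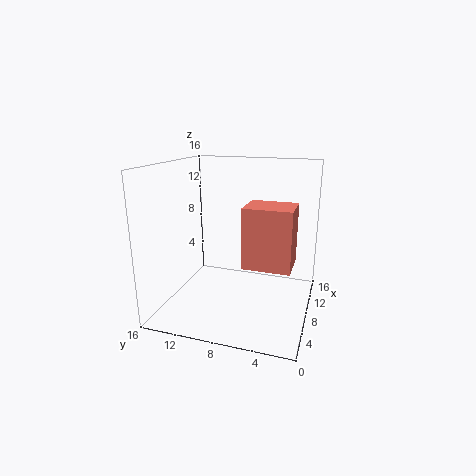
a = 7.5, b = 2, c = 4.5, p = 4.5, t = 7, col = 'salmon'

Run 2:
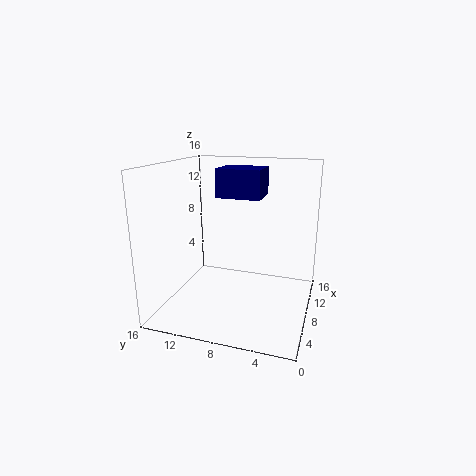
a = 11.5, b = 6.5, c = 11.5, p = 4.5, t = 3.5, col = 'navy'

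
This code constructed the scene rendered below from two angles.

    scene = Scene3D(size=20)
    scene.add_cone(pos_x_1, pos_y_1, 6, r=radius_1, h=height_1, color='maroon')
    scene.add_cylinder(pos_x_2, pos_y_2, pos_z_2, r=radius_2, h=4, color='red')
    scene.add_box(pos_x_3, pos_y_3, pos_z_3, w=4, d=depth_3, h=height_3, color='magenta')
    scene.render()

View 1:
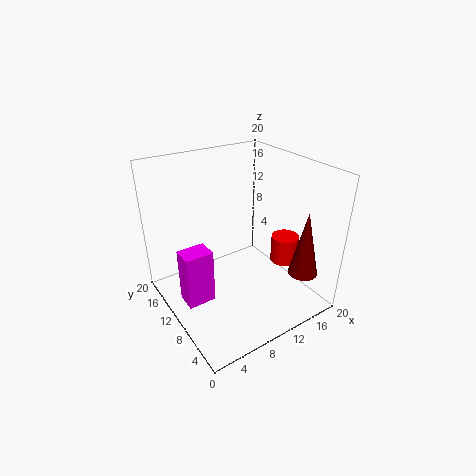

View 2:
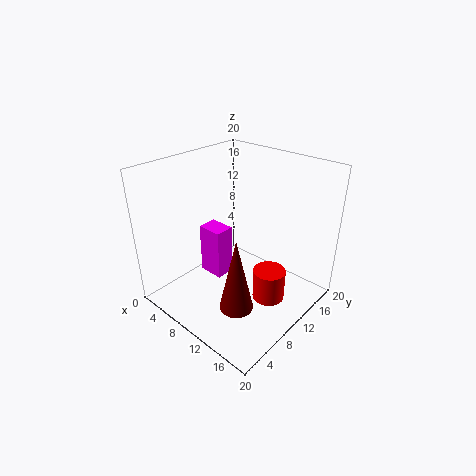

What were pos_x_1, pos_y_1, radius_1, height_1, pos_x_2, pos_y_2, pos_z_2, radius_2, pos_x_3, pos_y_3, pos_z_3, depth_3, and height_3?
pos_x_1 = 16, pos_y_1 = 3, radius_1 = 2, height_1 = 9, pos_x_2 = 17, pos_y_2 = 8, pos_z_2 = 5, radius_2 = 2, pos_x_3 = 2, pos_y_3 = 10, pos_z_3 = 1, depth_3 = 3, height_3 = 8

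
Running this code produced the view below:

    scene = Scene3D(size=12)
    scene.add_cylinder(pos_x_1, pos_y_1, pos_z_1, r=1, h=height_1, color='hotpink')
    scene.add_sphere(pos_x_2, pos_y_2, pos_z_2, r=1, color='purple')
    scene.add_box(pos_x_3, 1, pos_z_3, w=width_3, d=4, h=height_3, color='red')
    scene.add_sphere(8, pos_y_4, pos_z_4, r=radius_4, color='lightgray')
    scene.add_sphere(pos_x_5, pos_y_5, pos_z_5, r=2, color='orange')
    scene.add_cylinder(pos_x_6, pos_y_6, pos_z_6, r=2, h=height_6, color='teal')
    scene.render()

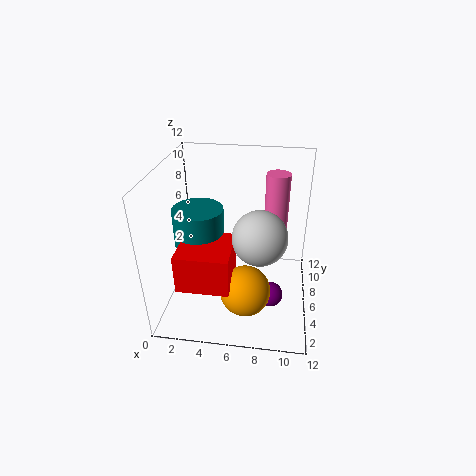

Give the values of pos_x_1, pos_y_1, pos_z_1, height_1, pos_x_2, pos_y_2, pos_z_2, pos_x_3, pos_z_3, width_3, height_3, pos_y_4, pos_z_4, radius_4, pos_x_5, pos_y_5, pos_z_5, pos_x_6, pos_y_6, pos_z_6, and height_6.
pos_x_1 = 9; pos_y_1 = 8; pos_z_1 = 5; height_1 = 6; pos_x_2 = 9; pos_y_2 = 4; pos_z_2 = 2; pos_x_3 = 2; pos_z_3 = 4; width_3 = 4; height_3 = 3; pos_y_4 = 3; pos_z_4 = 8; radius_4 = 2; pos_x_5 = 7; pos_y_5 = 3; pos_z_5 = 3; pos_x_6 = 3; pos_y_6 = 5; pos_z_6 = 6; height_6 = 3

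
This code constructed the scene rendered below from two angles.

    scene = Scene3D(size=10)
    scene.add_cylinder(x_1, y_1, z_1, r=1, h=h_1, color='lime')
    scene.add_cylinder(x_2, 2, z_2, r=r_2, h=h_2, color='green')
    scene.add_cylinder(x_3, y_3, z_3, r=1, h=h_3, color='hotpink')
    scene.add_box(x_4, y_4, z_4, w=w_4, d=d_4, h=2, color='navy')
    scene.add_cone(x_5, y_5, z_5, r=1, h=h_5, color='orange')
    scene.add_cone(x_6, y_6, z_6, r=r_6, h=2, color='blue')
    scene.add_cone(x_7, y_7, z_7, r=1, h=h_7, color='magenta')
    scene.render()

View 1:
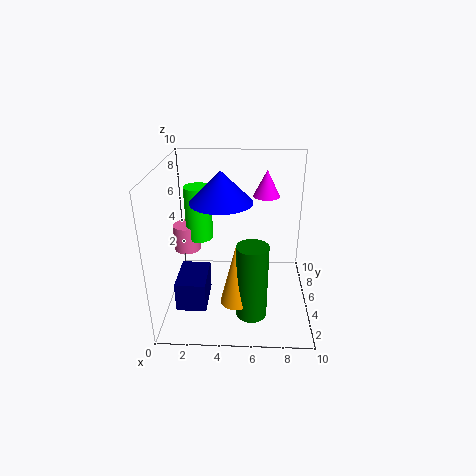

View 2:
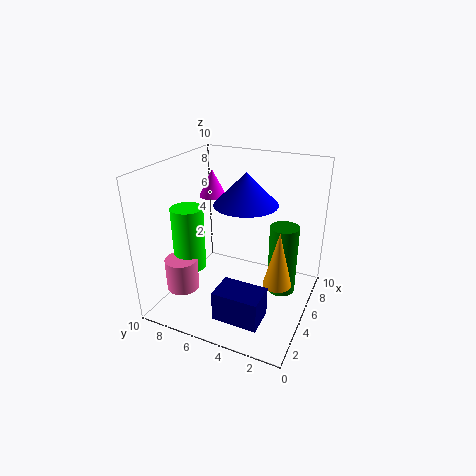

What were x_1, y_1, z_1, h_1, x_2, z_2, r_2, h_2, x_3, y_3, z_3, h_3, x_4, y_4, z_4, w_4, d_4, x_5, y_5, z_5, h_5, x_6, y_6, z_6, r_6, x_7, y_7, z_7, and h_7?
x_1 = 2; y_1 = 7; z_1 = 4; h_1 = 4; x_2 = 6; z_2 = 1; r_2 = 1; h_2 = 5; x_3 = 1; y_3 = 7; z_3 = 3; h_3 = 2; x_4 = 1; y_4 = 2; z_4 = 1; w_4 = 2; d_4 = 3; x_5 = 5; y_5 = 2; z_5 = 2; h_5 = 4; x_6 = 4; y_6 = 4; z_6 = 8; r_6 = 2; x_7 = 7; y_7 = 8; z_7 = 7; h_7 = 2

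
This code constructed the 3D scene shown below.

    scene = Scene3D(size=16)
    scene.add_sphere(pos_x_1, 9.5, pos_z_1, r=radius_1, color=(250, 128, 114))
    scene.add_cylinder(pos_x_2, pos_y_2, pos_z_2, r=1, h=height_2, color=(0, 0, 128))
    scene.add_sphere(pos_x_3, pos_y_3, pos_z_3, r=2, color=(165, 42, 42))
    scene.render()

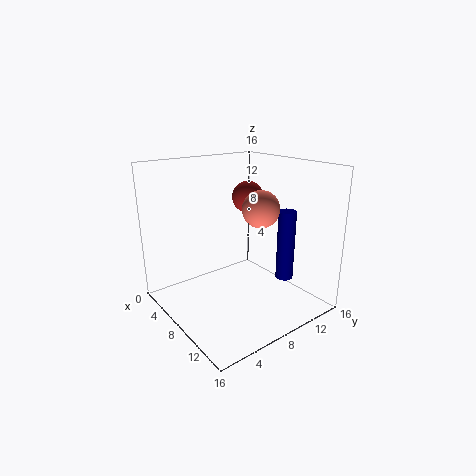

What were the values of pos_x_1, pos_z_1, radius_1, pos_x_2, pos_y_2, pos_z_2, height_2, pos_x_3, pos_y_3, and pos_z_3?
pos_x_1 = 10
pos_z_1 = 11.5
radius_1 = 2
pos_x_2 = 11
pos_y_2 = 12.5
pos_z_2 = 3
height_2 = 8
pos_x_3 = 3.5
pos_y_3 = 13
pos_z_3 = 11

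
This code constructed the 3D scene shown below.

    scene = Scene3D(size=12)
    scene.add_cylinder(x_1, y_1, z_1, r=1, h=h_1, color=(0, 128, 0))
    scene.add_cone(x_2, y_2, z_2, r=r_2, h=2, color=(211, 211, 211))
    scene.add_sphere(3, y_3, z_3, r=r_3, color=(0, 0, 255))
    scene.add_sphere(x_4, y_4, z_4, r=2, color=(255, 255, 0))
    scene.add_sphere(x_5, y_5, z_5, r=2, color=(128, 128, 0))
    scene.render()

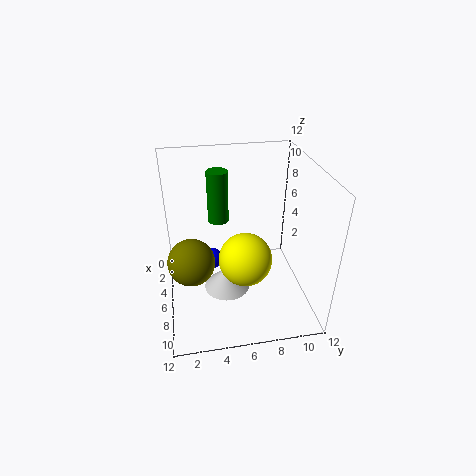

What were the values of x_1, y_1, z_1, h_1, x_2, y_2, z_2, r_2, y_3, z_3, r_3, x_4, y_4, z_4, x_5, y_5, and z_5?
x_1 = 1
y_1 = 5
z_1 = 5
h_1 = 5
x_2 = 6
y_2 = 5
z_2 = 1
r_2 = 2
y_3 = 4
z_3 = 2
r_3 = 1
x_4 = 9
y_4 = 6
z_4 = 6
x_5 = 6
y_5 = 2
z_5 = 4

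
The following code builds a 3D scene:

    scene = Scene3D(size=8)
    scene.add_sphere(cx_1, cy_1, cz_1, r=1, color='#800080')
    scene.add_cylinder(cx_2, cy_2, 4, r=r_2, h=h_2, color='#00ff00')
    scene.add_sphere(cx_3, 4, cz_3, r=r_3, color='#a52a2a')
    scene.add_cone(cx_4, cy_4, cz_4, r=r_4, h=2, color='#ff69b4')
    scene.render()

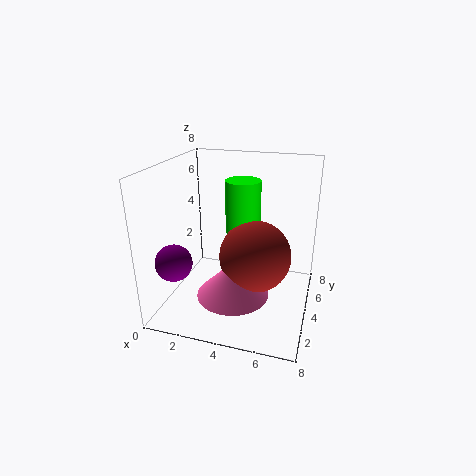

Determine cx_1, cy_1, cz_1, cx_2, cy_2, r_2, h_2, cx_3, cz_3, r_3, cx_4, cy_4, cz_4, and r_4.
cx_1 = 1
cy_1 = 2
cz_1 = 3
cx_2 = 4
cy_2 = 5
r_2 = 1
h_2 = 3
cx_3 = 5
cz_3 = 3
r_3 = 2
cx_4 = 4
cy_4 = 3
cz_4 = 1
r_4 = 2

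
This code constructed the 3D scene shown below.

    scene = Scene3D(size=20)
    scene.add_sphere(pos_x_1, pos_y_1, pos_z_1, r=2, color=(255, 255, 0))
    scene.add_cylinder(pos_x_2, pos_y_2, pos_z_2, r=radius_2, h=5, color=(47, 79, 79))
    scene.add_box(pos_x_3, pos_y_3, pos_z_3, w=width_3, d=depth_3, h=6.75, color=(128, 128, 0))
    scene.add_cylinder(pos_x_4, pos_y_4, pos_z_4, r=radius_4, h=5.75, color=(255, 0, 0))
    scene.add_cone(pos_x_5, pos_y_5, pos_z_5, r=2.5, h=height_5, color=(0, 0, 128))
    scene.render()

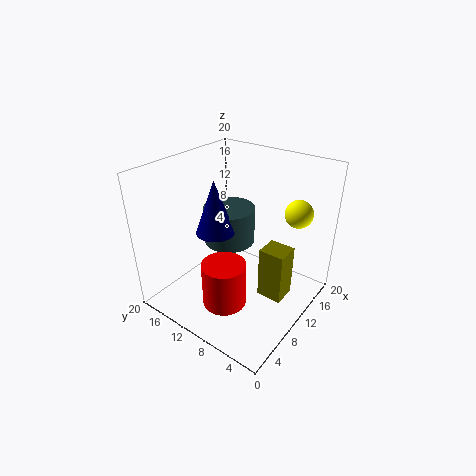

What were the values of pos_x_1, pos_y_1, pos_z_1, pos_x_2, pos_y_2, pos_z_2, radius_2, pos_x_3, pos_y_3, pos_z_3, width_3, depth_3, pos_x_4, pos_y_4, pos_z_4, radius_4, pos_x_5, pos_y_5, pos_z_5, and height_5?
pos_x_1 = 16.5; pos_y_1 = 4.25; pos_z_1 = 12.75; pos_x_2 = 10; pos_y_2 = 11.5; pos_z_2 = 9.25; radius_2 = 3.5; pos_x_3 = 7.25; pos_y_3 = 1.5; pos_z_3 = 4.75; width_3 = 3; depth_3 = 3.25; pos_x_4 = 3.75; pos_y_4 = 7.5; pos_z_4 = 4.5; radius_4 = 2.75; pos_x_5 = 6.5; pos_y_5 = 11; pos_z_5 = 12.25; height_5 = 7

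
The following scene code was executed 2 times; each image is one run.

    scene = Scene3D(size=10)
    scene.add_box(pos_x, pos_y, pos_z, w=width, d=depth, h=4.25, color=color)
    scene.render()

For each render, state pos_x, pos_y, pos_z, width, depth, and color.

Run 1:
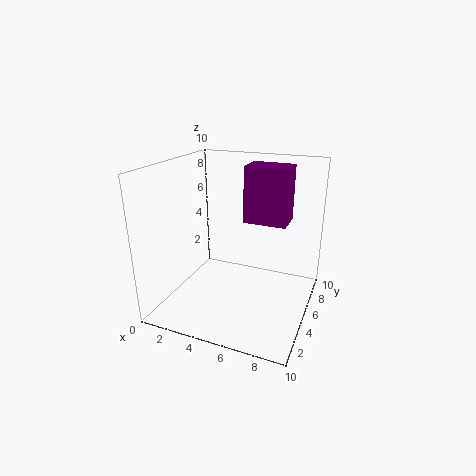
pos_x = 4.5, pos_y = 7.25, pos_z = 5.25, width = 3.25, depth = 2.25, color = 'purple'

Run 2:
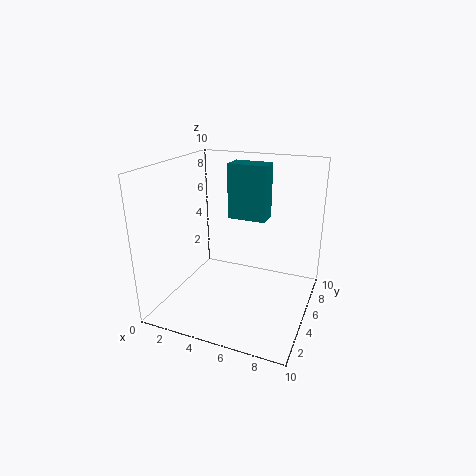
pos_x = 3, pos_y = 7.75, pos_z = 5.25, width = 3, depth = 1.75, color = 'teal'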